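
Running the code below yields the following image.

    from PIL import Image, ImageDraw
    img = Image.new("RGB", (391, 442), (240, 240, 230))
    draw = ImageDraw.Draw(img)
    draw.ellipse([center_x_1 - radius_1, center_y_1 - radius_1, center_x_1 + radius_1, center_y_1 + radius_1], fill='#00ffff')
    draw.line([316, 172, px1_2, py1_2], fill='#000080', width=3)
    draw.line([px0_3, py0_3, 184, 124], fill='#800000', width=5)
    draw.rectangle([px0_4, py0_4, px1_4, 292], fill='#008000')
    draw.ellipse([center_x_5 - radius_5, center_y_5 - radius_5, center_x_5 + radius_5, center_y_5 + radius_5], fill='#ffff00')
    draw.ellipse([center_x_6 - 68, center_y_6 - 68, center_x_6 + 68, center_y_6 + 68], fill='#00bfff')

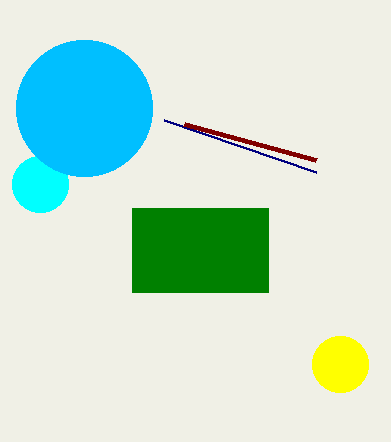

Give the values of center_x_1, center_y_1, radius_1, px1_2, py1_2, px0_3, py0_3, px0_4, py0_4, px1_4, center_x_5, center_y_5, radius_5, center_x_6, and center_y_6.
center_x_1 = 40; center_y_1 = 184; radius_1 = 28; px1_2 = 164; py1_2 = 120; px0_3 = 316; py0_3 = 160; px0_4 = 132; py0_4 = 208; px1_4 = 268; center_x_5 = 340; center_y_5 = 364; radius_5 = 28; center_x_6 = 84; center_y_6 = 108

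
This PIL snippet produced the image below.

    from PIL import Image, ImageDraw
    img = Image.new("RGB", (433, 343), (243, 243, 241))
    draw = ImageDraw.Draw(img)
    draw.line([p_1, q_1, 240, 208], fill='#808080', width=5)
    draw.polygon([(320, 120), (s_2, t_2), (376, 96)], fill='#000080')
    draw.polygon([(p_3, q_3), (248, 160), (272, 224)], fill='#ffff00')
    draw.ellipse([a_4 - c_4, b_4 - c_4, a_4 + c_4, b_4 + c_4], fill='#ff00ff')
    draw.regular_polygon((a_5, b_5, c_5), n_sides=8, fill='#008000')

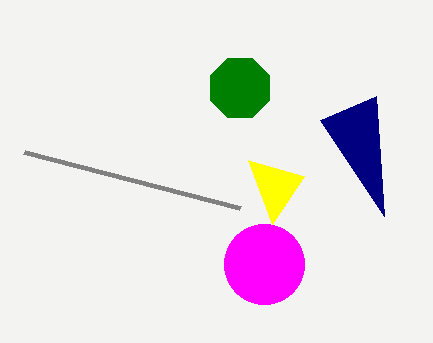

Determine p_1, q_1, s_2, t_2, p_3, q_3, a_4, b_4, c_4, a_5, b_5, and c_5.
p_1 = 24, q_1 = 152, s_2 = 384, t_2 = 216, p_3 = 304, q_3 = 176, a_4 = 264, b_4 = 264, c_4 = 40, a_5 = 240, b_5 = 88, c_5 = 32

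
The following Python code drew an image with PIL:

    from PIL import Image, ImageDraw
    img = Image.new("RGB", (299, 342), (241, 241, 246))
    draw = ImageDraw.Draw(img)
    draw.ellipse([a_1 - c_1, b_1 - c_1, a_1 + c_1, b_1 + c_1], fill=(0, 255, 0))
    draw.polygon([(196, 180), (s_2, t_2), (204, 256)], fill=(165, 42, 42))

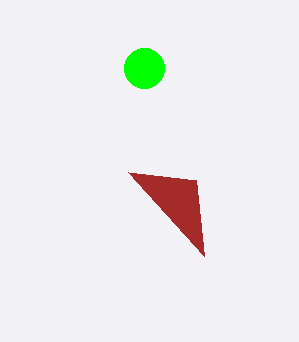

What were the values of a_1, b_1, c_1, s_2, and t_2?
a_1 = 144; b_1 = 68; c_1 = 20; s_2 = 128; t_2 = 172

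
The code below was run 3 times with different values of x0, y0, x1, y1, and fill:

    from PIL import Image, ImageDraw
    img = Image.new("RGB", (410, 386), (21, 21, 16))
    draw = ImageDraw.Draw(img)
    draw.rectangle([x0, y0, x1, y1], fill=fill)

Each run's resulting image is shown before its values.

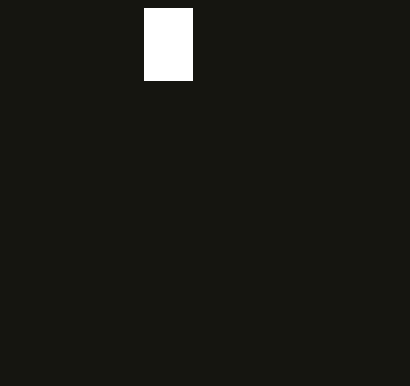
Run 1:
x0 = 144; y0 = 8; x1 = 192; y1 = 80; fill = 'white'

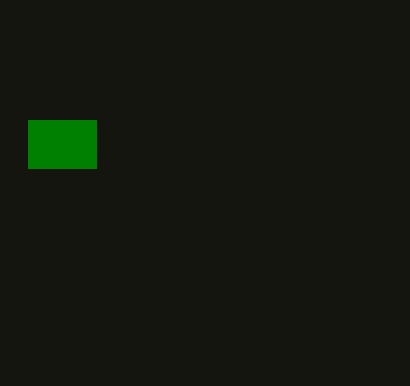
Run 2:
x0 = 28
y0 = 120
x1 = 96
y1 = 168
fill = 'green'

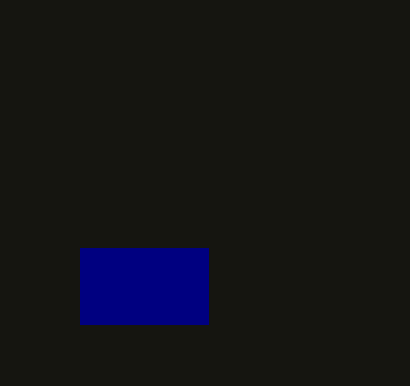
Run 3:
x0 = 80, y0 = 248, x1 = 208, y1 = 324, fill = 'navy'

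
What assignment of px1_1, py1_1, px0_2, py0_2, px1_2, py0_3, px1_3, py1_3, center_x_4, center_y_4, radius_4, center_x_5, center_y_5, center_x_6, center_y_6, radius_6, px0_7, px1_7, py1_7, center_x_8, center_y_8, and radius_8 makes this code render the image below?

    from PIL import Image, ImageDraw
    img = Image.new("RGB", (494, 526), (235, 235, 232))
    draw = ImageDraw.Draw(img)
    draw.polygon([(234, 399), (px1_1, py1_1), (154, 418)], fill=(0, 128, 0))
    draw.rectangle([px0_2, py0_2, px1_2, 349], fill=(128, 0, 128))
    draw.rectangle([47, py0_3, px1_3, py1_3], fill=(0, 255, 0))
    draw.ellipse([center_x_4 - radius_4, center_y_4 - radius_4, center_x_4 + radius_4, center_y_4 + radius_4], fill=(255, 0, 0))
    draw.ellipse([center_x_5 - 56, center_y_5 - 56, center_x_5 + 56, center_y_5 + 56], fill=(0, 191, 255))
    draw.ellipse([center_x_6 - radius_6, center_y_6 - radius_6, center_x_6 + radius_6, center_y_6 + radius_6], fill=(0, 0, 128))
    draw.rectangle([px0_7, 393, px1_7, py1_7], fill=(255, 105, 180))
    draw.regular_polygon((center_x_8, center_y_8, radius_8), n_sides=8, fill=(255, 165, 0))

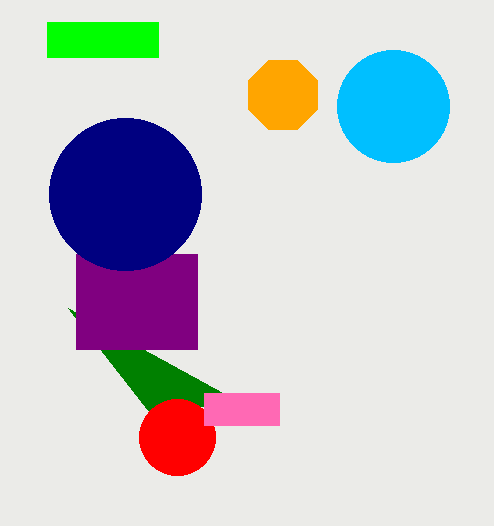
px1_1 = 68
py1_1 = 308
px0_2 = 76
py0_2 = 254
px1_2 = 197
py0_3 = 22
px1_3 = 158
py1_3 = 57
center_x_4 = 177
center_y_4 = 437
radius_4 = 38
center_x_5 = 393
center_y_5 = 106
center_x_6 = 125
center_y_6 = 194
radius_6 = 76
px0_7 = 204
px1_7 = 279
py1_7 = 425
center_x_8 = 283
center_y_8 = 95
radius_8 = 37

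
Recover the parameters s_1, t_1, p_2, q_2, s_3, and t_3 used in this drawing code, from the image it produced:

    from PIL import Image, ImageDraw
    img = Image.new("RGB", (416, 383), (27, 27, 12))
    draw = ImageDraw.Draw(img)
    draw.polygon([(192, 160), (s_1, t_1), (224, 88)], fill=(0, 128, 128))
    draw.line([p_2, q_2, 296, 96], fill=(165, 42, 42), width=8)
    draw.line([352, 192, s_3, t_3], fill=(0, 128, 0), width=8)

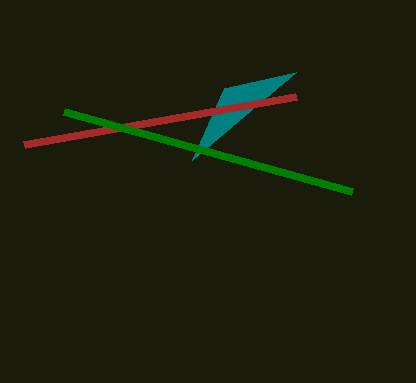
s_1 = 296
t_1 = 72
p_2 = 24
q_2 = 144
s_3 = 64
t_3 = 112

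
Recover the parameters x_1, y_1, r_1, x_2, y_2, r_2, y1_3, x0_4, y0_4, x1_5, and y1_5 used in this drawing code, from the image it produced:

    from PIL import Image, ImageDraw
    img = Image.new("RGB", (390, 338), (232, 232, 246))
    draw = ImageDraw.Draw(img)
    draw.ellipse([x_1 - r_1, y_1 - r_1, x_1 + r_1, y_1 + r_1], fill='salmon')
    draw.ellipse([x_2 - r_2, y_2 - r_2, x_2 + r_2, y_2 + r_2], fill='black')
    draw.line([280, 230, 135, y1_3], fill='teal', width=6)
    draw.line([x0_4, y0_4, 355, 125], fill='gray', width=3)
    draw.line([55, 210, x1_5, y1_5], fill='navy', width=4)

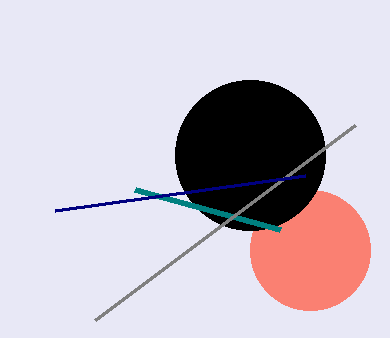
x_1 = 310, y_1 = 250, r_1 = 60, x_2 = 250, y_2 = 155, r_2 = 75, y1_3 = 190, x0_4 = 95, y0_4 = 320, x1_5 = 305, y1_5 = 175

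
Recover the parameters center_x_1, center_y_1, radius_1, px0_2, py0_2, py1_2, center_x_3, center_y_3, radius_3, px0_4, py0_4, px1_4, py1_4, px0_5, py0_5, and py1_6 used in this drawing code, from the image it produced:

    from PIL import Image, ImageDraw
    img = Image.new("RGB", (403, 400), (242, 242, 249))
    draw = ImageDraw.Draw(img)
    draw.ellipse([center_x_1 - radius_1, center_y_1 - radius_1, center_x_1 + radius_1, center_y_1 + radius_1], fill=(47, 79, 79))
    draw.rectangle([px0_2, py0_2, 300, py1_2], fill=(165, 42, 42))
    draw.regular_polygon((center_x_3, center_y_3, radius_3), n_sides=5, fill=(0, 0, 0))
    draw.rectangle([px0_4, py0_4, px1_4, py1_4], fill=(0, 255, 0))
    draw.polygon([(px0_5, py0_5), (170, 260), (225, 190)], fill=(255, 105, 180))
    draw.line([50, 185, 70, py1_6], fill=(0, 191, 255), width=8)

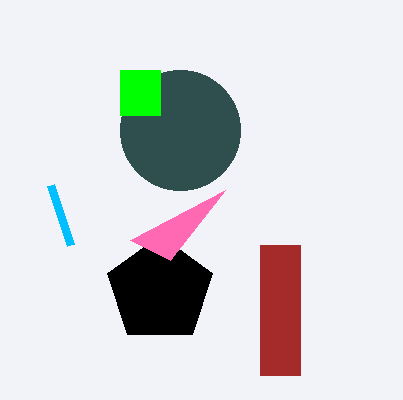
center_x_1 = 180
center_y_1 = 130
radius_1 = 60
px0_2 = 260
py0_2 = 245
py1_2 = 375
center_x_3 = 160
center_y_3 = 290
radius_3 = 55
px0_4 = 120
py0_4 = 70
px1_4 = 160
py1_4 = 115
px0_5 = 130
py0_5 = 240
py1_6 = 245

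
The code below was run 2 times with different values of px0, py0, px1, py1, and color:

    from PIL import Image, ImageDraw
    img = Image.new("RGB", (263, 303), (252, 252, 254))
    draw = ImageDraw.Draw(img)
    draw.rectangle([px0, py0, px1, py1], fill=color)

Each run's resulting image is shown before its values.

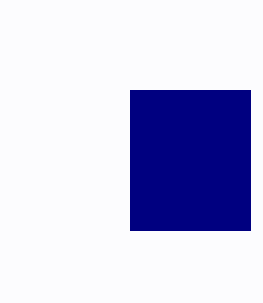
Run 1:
px0 = 130
py0 = 90
px1 = 250
py1 = 230
color = 'navy'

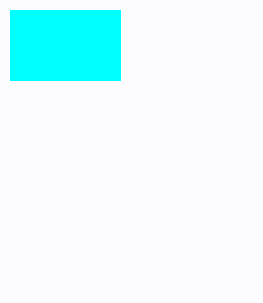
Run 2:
px0 = 10; py0 = 10; px1 = 120; py1 = 80; color = 'cyan'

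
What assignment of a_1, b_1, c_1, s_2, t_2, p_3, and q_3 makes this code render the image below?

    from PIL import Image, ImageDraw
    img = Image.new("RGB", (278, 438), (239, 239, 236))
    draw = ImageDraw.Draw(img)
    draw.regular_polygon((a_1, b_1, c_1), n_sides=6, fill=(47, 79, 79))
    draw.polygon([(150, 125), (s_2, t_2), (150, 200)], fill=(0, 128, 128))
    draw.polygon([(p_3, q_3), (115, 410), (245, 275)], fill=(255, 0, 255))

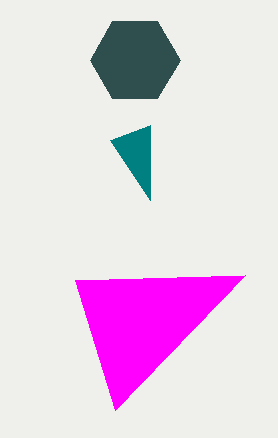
a_1 = 135; b_1 = 60; c_1 = 45; s_2 = 110; t_2 = 140; p_3 = 75; q_3 = 280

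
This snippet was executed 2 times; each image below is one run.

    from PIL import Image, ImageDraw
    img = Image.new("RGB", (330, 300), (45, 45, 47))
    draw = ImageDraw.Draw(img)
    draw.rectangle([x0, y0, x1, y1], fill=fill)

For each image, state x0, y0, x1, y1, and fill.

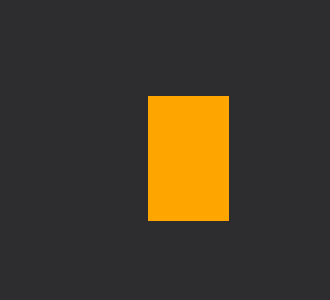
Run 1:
x0 = 148
y0 = 96
x1 = 228
y1 = 220
fill = 'orange'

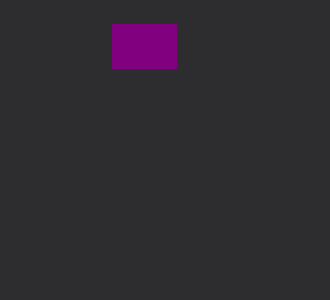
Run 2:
x0 = 112, y0 = 24, x1 = 176, y1 = 68, fill = 'purple'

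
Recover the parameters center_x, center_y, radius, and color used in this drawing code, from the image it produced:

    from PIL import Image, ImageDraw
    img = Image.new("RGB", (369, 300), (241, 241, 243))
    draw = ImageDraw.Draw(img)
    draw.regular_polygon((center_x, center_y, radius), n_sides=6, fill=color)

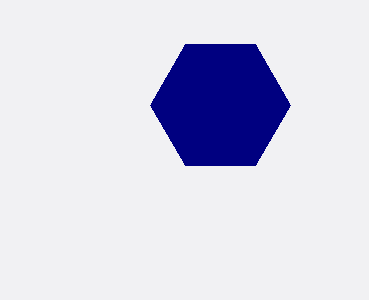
center_x = 220, center_y = 105, radius = 70, color = 'navy'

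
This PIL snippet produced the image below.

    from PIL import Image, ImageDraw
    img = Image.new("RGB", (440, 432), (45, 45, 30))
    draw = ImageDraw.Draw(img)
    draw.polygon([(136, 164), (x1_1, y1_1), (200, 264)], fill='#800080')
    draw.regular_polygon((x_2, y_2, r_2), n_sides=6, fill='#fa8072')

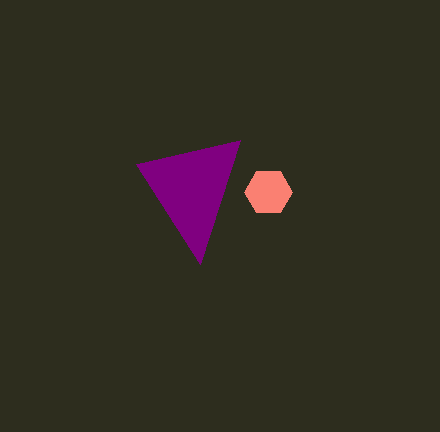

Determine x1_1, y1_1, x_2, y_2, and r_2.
x1_1 = 240, y1_1 = 140, x_2 = 268, y_2 = 192, r_2 = 24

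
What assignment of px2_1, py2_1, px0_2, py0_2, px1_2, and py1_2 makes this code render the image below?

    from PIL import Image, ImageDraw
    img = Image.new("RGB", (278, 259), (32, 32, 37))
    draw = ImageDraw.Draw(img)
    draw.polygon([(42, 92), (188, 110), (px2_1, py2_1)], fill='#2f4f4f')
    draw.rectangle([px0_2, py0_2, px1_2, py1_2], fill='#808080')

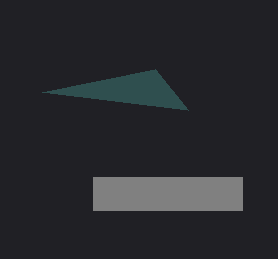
px2_1 = 155, py2_1 = 69, px0_2 = 93, py0_2 = 177, px1_2 = 242, py1_2 = 210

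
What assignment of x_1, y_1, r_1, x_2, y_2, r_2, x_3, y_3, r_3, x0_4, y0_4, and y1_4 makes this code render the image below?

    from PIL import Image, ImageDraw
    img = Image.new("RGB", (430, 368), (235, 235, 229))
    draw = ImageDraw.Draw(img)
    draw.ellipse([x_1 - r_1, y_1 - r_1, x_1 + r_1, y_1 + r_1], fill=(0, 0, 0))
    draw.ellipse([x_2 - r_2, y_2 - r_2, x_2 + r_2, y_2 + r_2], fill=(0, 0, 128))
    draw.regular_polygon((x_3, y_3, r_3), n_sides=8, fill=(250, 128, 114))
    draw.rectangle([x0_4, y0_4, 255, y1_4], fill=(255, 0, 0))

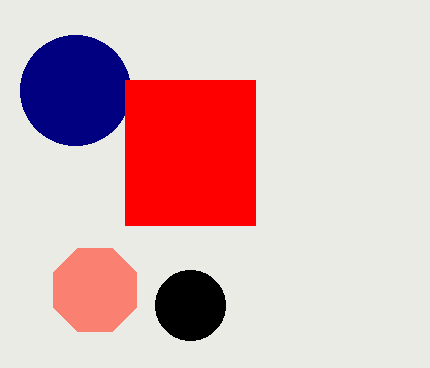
x_1 = 190, y_1 = 305, r_1 = 35, x_2 = 75, y_2 = 90, r_2 = 55, x_3 = 95, y_3 = 290, r_3 = 45, x0_4 = 125, y0_4 = 80, y1_4 = 225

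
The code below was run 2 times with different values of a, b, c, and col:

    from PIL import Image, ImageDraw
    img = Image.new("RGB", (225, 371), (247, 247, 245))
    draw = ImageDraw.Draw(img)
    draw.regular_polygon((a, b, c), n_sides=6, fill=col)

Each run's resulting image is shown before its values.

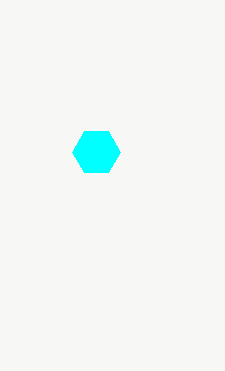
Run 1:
a = 96; b = 152; c = 24; col = 'cyan'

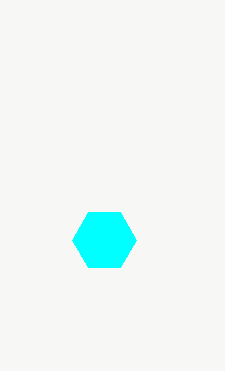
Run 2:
a = 104; b = 240; c = 32; col = 'cyan'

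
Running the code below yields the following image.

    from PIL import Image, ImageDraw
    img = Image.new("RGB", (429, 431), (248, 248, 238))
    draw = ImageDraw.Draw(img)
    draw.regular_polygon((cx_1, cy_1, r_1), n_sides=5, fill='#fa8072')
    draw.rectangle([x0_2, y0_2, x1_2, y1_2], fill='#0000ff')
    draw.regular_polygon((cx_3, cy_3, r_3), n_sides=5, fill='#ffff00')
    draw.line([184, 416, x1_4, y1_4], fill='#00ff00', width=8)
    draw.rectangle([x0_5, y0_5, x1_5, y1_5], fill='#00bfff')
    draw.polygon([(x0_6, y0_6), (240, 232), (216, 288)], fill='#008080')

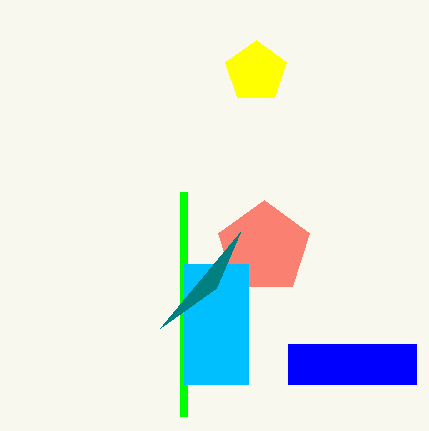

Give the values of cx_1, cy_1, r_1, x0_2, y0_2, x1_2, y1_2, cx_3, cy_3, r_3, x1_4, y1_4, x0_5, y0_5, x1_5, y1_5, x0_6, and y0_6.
cx_1 = 264; cy_1 = 248; r_1 = 48; x0_2 = 288; y0_2 = 344; x1_2 = 416; y1_2 = 384; cx_3 = 256; cy_3 = 72; r_3 = 32; x1_4 = 184; y1_4 = 192; x0_5 = 184; y0_5 = 264; x1_5 = 248; y1_5 = 384; x0_6 = 160; y0_6 = 328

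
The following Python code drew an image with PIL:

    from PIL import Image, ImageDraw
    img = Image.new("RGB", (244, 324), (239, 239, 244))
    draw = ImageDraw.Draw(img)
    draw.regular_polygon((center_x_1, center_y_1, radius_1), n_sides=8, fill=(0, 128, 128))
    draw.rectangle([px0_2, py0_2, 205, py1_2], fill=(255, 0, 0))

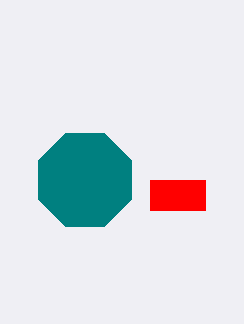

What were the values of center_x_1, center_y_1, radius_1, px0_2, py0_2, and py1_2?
center_x_1 = 85, center_y_1 = 180, radius_1 = 50, px0_2 = 150, py0_2 = 180, py1_2 = 210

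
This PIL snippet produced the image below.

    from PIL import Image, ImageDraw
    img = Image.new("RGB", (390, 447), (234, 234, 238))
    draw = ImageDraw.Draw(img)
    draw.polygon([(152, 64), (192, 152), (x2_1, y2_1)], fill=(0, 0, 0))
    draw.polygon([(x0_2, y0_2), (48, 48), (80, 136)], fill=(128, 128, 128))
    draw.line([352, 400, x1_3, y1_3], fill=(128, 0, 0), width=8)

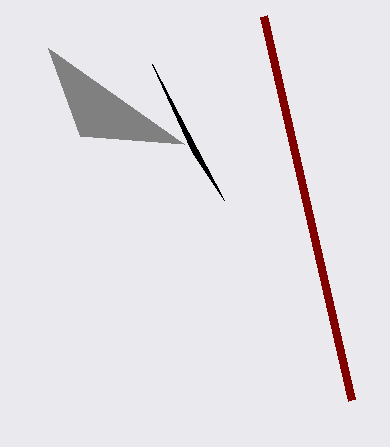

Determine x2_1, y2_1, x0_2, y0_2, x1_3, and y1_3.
x2_1 = 224
y2_1 = 200
x0_2 = 184
y0_2 = 144
x1_3 = 264
y1_3 = 16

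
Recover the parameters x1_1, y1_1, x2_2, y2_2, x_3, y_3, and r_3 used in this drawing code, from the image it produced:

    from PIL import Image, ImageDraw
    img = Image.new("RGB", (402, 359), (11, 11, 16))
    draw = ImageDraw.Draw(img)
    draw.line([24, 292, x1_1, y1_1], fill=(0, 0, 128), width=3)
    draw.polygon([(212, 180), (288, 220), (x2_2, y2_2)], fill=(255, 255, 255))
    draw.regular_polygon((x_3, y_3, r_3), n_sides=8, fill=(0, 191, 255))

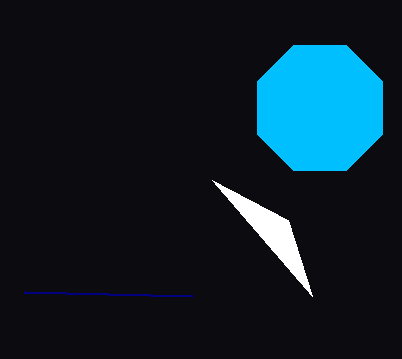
x1_1 = 192, y1_1 = 296, x2_2 = 312, y2_2 = 296, x_3 = 320, y_3 = 108, r_3 = 68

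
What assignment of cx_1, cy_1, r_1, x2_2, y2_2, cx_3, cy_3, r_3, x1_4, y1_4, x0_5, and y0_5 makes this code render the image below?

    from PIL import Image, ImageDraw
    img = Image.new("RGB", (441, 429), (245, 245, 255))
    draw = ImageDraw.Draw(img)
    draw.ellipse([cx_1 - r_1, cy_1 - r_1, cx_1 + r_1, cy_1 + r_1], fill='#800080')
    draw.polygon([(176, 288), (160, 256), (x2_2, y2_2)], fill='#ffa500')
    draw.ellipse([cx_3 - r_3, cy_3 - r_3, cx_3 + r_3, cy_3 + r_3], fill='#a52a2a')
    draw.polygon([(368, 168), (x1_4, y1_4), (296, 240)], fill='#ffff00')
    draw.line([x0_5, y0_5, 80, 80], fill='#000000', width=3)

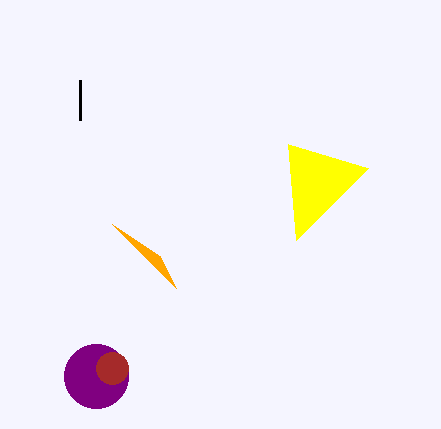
cx_1 = 96, cy_1 = 376, r_1 = 32, x2_2 = 112, y2_2 = 224, cx_3 = 112, cy_3 = 368, r_3 = 16, x1_4 = 288, y1_4 = 144, x0_5 = 80, y0_5 = 120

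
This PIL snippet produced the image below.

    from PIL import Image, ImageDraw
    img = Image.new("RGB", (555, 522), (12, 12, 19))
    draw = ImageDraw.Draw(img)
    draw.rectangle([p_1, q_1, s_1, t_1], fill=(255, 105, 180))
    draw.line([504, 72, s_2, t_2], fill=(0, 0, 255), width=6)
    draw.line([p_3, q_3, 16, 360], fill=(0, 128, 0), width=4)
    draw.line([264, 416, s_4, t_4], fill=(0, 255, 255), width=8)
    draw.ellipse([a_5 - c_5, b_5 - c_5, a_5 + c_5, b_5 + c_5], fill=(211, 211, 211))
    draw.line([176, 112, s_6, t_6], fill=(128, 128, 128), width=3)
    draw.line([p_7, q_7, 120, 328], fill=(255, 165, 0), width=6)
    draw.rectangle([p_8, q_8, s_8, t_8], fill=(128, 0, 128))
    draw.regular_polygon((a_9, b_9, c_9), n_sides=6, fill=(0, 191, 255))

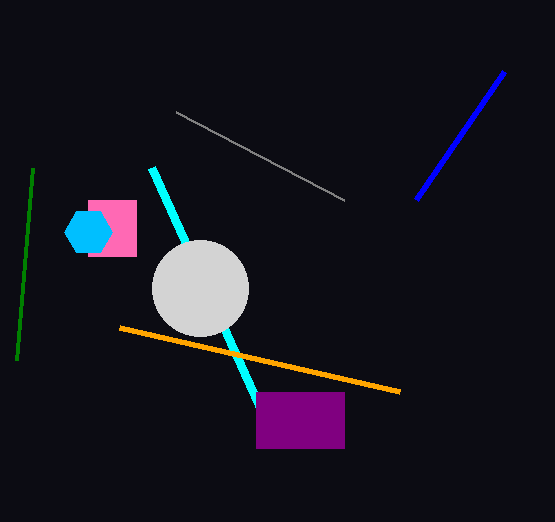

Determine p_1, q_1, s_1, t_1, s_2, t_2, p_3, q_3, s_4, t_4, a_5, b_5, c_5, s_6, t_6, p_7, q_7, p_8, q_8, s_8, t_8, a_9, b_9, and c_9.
p_1 = 88
q_1 = 200
s_1 = 136
t_1 = 256
s_2 = 416
t_2 = 200
p_3 = 32
q_3 = 168
s_4 = 152
t_4 = 168
a_5 = 200
b_5 = 288
c_5 = 48
s_6 = 344
t_6 = 200
p_7 = 400
q_7 = 392
p_8 = 256
q_8 = 392
s_8 = 344
t_8 = 448
a_9 = 88
b_9 = 232
c_9 = 24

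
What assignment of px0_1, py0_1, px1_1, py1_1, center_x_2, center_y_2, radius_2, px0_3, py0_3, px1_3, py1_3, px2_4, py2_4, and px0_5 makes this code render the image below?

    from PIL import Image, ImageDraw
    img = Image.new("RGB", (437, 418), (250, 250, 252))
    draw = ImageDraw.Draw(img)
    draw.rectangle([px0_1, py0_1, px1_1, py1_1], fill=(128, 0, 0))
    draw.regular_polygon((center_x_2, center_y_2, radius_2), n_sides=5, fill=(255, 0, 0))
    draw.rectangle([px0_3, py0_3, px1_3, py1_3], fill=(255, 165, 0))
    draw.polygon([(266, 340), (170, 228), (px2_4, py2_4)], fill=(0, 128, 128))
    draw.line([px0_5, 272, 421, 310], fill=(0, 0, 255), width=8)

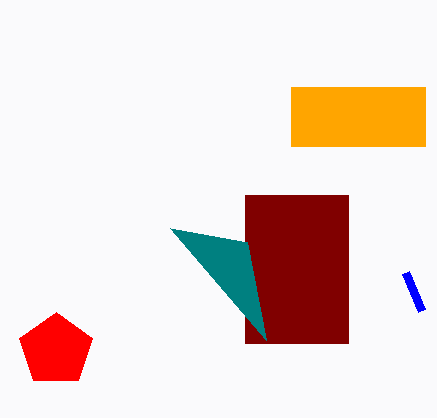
px0_1 = 245, py0_1 = 195, px1_1 = 348, py1_1 = 343, center_x_2 = 56, center_y_2 = 350, radius_2 = 38, px0_3 = 291, py0_3 = 87, px1_3 = 425, py1_3 = 146, px2_4 = 247, py2_4 = 242, px0_5 = 405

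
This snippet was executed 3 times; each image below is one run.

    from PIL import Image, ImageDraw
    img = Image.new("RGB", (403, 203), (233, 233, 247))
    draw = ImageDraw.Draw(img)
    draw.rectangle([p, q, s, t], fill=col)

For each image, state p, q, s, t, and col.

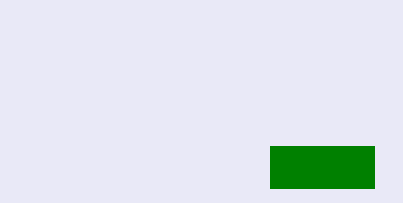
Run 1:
p = 270; q = 146; s = 374; t = 188; col = 'green'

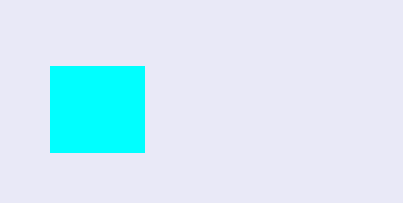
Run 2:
p = 50; q = 66; s = 144; t = 152; col = 'cyan'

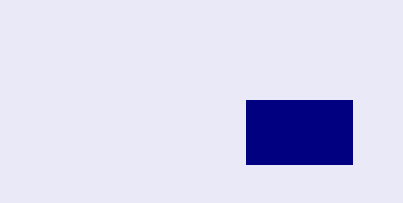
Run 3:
p = 246; q = 100; s = 352; t = 164; col = 'navy'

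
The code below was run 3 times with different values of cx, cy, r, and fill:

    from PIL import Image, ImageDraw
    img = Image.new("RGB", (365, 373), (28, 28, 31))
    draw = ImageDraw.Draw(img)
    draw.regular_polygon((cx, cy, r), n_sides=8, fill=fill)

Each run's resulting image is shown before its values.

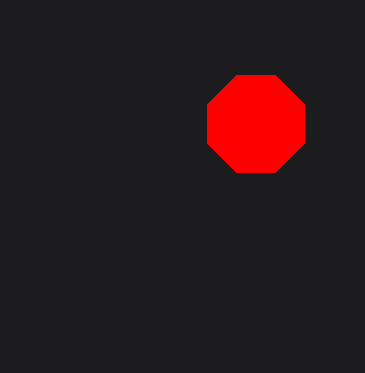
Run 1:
cx = 256, cy = 124, r = 52, fill = 'red'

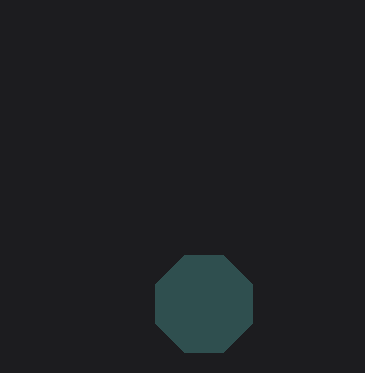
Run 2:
cx = 204
cy = 304
r = 52
fill = 'darkslategray'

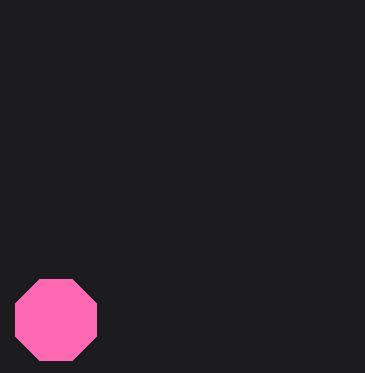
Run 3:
cx = 56; cy = 320; r = 44; fill = 'hotpink'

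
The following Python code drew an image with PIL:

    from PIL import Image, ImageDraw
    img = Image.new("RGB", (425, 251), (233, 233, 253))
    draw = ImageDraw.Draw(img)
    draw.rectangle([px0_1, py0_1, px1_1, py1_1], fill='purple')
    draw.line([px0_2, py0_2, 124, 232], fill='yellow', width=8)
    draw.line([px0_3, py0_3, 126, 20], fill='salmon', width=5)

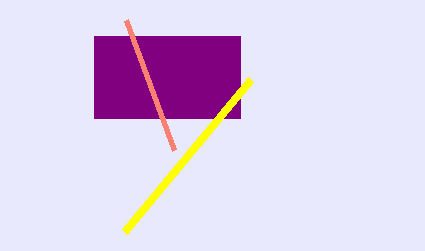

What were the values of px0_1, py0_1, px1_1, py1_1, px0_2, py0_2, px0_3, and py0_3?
px0_1 = 94
py0_1 = 36
px1_1 = 240
py1_1 = 118
px0_2 = 250
py0_2 = 80
px0_3 = 174
py0_3 = 150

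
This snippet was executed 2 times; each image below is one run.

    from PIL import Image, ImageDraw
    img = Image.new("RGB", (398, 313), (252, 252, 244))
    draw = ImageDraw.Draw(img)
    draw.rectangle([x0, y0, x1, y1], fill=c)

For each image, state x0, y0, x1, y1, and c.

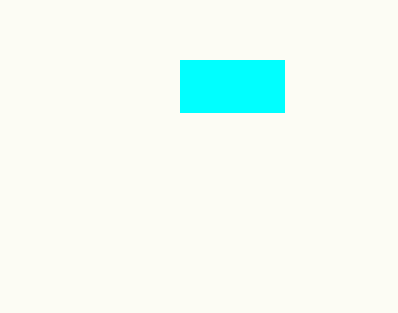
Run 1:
x0 = 180; y0 = 60; x1 = 284; y1 = 112; c = 'cyan'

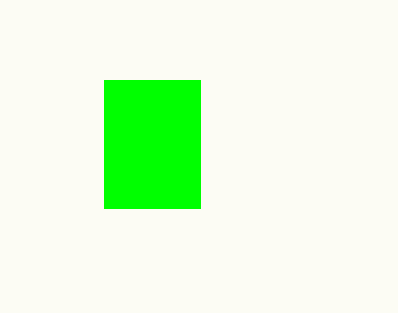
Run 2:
x0 = 104, y0 = 80, x1 = 200, y1 = 208, c = 'lime'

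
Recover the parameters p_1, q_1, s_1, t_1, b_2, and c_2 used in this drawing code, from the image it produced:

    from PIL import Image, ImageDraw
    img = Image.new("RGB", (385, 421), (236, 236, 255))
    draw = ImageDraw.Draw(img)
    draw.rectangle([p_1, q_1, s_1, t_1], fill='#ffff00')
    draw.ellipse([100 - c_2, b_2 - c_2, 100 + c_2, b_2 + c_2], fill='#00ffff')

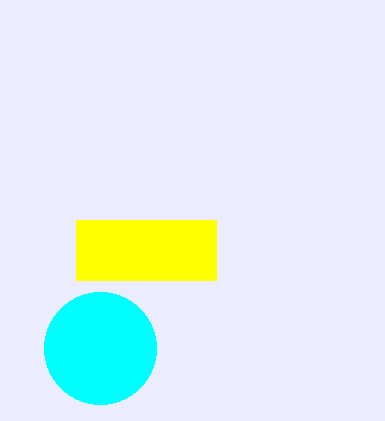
p_1 = 76; q_1 = 220; s_1 = 216; t_1 = 280; b_2 = 348; c_2 = 56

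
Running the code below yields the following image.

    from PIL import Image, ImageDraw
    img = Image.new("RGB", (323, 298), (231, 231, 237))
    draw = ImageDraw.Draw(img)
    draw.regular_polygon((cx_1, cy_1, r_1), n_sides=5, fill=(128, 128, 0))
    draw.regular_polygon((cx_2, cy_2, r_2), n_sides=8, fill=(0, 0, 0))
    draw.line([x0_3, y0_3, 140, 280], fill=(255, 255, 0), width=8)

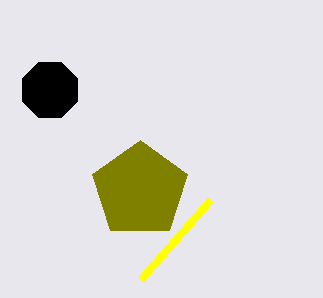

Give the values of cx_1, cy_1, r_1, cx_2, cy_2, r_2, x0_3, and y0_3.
cx_1 = 140; cy_1 = 190; r_1 = 50; cx_2 = 50; cy_2 = 90; r_2 = 30; x0_3 = 210; y0_3 = 200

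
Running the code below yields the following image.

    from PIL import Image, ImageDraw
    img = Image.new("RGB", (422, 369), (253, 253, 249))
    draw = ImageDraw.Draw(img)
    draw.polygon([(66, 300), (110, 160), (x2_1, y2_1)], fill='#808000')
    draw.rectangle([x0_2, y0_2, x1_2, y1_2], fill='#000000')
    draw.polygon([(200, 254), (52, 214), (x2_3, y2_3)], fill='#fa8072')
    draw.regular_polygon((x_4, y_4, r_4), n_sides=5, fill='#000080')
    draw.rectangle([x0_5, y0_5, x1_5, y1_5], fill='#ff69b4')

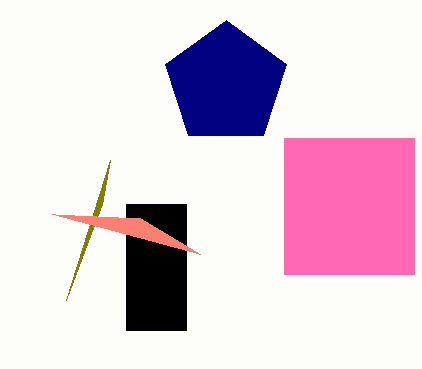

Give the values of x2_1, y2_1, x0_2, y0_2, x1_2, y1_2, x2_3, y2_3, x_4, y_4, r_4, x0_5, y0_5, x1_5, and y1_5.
x2_1 = 102, y2_1 = 204, x0_2 = 126, y0_2 = 204, x1_2 = 186, y1_2 = 330, x2_3 = 140, y2_3 = 218, x_4 = 226, y_4 = 84, r_4 = 64, x0_5 = 284, y0_5 = 138, x1_5 = 414, y1_5 = 274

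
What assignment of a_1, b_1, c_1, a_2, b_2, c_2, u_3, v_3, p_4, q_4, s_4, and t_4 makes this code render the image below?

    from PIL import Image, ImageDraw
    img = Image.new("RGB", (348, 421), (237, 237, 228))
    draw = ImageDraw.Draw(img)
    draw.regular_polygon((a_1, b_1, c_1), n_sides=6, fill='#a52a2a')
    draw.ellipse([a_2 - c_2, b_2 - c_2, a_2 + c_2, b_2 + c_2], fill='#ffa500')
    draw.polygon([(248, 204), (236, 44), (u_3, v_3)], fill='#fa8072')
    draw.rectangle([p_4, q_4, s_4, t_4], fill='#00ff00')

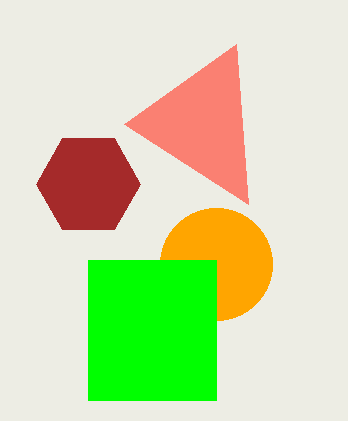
a_1 = 88
b_1 = 184
c_1 = 52
a_2 = 216
b_2 = 264
c_2 = 56
u_3 = 124
v_3 = 124
p_4 = 88
q_4 = 260
s_4 = 216
t_4 = 400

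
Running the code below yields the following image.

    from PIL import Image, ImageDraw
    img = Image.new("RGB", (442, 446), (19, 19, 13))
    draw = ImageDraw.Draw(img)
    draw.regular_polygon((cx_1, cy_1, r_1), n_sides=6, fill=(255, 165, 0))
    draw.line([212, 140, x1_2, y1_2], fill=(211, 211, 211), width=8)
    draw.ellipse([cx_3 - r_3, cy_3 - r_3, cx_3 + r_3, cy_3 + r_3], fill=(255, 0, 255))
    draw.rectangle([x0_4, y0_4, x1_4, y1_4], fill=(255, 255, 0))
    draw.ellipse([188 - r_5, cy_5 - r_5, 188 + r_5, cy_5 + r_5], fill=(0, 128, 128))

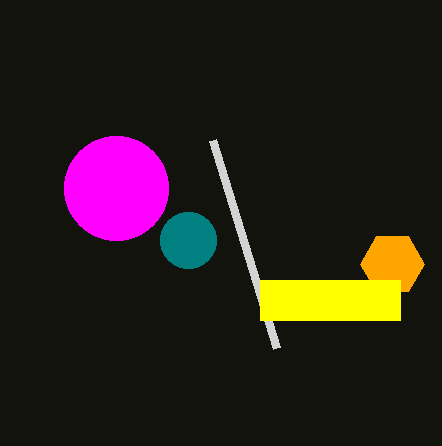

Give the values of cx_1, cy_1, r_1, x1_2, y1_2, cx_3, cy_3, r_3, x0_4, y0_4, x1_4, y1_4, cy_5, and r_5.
cx_1 = 392
cy_1 = 264
r_1 = 32
x1_2 = 276
y1_2 = 348
cx_3 = 116
cy_3 = 188
r_3 = 52
x0_4 = 260
y0_4 = 280
x1_4 = 400
y1_4 = 320
cy_5 = 240
r_5 = 28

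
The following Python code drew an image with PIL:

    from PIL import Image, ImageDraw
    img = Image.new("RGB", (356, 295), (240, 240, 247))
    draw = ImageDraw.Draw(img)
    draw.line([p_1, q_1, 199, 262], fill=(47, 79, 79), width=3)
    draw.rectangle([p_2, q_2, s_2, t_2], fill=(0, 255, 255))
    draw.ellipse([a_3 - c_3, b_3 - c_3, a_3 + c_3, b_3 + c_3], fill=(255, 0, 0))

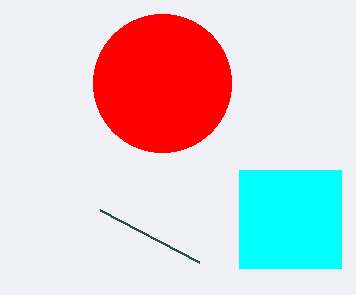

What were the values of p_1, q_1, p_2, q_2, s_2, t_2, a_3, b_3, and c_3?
p_1 = 100, q_1 = 210, p_2 = 239, q_2 = 170, s_2 = 341, t_2 = 268, a_3 = 162, b_3 = 83, c_3 = 69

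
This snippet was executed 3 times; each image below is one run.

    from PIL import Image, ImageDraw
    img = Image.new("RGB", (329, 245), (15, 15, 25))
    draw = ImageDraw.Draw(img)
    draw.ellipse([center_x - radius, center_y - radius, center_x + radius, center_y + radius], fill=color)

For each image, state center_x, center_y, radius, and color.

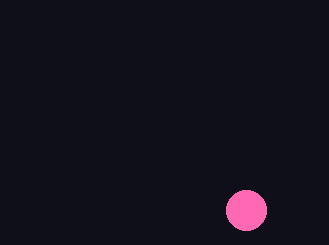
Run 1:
center_x = 246, center_y = 210, radius = 20, color = 'hotpink'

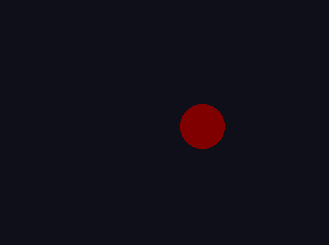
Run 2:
center_x = 202; center_y = 126; radius = 22; color = 'maroon'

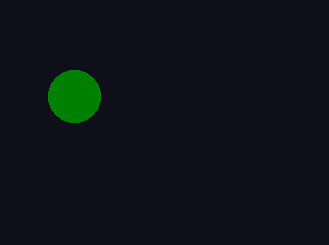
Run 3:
center_x = 74, center_y = 96, radius = 26, color = 'green'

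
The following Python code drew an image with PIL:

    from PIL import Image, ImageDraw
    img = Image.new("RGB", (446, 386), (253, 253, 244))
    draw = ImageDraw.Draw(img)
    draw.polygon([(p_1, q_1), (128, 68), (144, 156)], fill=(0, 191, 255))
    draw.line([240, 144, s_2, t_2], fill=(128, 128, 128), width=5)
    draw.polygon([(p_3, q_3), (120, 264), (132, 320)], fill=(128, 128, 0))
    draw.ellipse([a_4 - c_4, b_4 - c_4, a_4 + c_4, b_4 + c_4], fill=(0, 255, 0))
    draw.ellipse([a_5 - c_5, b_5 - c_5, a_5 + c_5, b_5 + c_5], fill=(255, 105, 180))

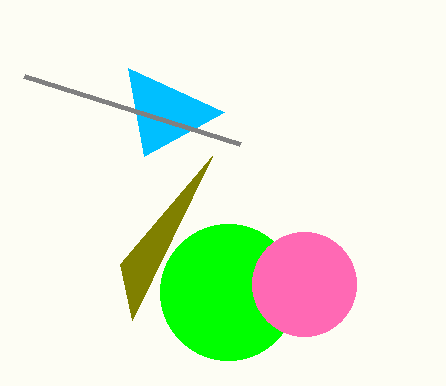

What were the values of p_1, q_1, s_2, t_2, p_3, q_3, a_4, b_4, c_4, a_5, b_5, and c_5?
p_1 = 224; q_1 = 112; s_2 = 24; t_2 = 76; p_3 = 212; q_3 = 156; a_4 = 228; b_4 = 292; c_4 = 68; a_5 = 304; b_5 = 284; c_5 = 52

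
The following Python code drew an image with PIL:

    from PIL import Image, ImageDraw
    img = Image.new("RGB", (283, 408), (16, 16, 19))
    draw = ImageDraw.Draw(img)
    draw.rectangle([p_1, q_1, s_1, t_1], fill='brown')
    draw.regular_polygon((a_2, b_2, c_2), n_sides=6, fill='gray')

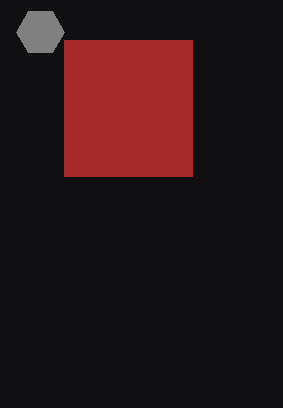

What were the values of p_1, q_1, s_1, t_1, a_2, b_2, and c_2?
p_1 = 64
q_1 = 40
s_1 = 192
t_1 = 176
a_2 = 40
b_2 = 32
c_2 = 24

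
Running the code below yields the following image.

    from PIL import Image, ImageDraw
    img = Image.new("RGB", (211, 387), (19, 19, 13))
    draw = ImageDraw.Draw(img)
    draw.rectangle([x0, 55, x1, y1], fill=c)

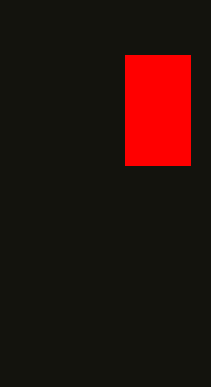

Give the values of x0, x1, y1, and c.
x0 = 125; x1 = 190; y1 = 165; c = 'red'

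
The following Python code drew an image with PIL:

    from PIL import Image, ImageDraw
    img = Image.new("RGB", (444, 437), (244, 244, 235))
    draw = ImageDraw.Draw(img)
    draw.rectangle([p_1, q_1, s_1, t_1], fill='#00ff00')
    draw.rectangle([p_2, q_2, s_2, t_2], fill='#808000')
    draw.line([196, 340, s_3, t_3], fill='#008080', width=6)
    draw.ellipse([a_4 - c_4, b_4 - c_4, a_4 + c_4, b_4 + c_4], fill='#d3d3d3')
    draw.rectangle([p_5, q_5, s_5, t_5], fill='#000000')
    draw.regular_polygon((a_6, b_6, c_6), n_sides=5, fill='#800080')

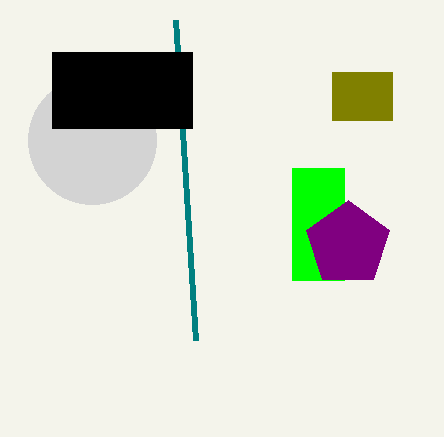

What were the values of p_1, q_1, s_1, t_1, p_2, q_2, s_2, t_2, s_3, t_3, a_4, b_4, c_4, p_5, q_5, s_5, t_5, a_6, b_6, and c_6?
p_1 = 292
q_1 = 168
s_1 = 344
t_1 = 280
p_2 = 332
q_2 = 72
s_2 = 392
t_2 = 120
s_3 = 176
t_3 = 20
a_4 = 92
b_4 = 140
c_4 = 64
p_5 = 52
q_5 = 52
s_5 = 192
t_5 = 128
a_6 = 348
b_6 = 244
c_6 = 44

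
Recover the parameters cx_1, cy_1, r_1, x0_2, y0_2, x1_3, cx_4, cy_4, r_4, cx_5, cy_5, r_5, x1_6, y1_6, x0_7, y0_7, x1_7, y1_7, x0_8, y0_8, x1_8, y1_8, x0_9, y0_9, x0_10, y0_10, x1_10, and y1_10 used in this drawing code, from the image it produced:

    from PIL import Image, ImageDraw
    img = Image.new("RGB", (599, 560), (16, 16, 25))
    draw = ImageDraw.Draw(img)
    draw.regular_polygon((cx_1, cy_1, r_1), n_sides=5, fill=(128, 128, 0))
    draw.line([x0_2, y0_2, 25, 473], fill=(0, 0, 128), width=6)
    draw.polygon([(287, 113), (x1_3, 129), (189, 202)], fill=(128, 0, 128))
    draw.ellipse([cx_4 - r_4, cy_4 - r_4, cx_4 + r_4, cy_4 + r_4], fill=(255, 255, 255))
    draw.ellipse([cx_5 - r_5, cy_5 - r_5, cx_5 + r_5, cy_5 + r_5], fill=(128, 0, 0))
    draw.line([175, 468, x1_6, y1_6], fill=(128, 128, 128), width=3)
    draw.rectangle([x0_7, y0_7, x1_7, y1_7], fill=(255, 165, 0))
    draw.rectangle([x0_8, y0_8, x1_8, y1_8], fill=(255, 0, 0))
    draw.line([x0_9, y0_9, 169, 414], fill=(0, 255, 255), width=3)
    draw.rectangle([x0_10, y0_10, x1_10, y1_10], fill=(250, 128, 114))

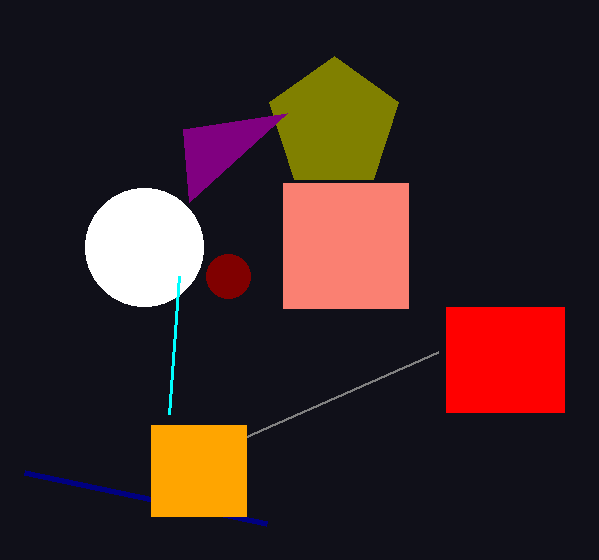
cx_1 = 334
cy_1 = 124
r_1 = 68
x0_2 = 267
y0_2 = 524
x1_3 = 183
cx_4 = 144
cy_4 = 247
r_4 = 59
cx_5 = 228
cy_5 = 276
r_5 = 22
x1_6 = 438
y1_6 = 352
x0_7 = 151
y0_7 = 425
x1_7 = 246
y1_7 = 516
x0_8 = 446
y0_8 = 307
x1_8 = 564
y1_8 = 412
x0_9 = 179
y0_9 = 276
x0_10 = 283
y0_10 = 183
x1_10 = 408
y1_10 = 308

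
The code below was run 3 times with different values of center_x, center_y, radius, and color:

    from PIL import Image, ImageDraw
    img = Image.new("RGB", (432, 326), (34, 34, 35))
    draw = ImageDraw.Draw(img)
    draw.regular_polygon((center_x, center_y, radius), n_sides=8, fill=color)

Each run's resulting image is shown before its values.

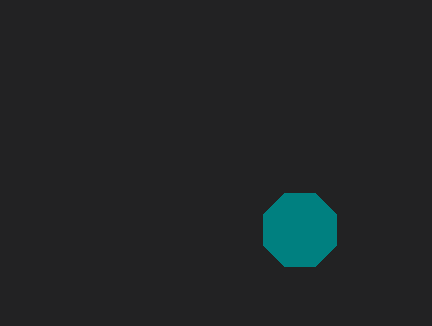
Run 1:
center_x = 300
center_y = 230
radius = 40
color = 'teal'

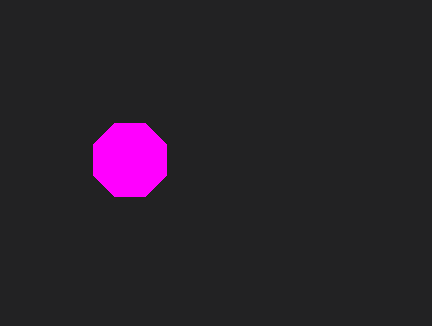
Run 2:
center_x = 130
center_y = 160
radius = 40
color = 'magenta'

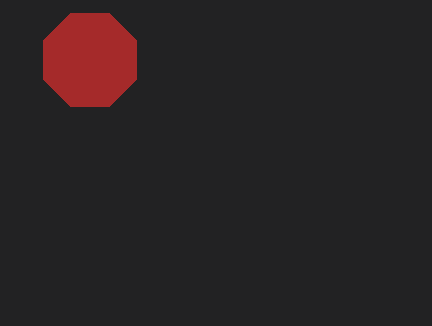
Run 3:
center_x = 90
center_y = 60
radius = 50
color = 'brown'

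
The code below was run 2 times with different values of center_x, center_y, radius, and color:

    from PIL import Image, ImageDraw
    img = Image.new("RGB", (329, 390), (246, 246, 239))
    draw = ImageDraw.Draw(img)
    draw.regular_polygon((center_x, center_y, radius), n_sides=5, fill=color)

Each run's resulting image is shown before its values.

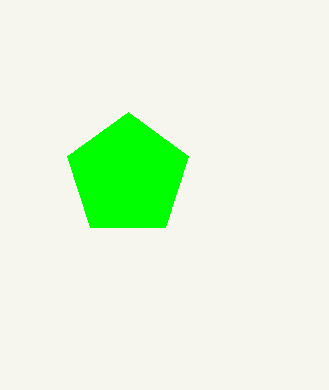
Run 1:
center_x = 128; center_y = 176; radius = 64; color = 'lime'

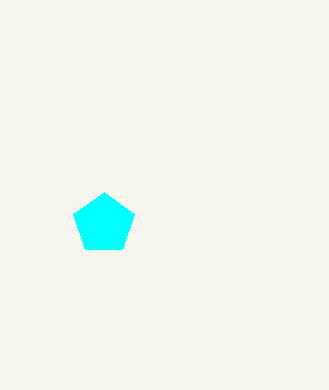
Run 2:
center_x = 104, center_y = 224, radius = 32, color = 'cyan'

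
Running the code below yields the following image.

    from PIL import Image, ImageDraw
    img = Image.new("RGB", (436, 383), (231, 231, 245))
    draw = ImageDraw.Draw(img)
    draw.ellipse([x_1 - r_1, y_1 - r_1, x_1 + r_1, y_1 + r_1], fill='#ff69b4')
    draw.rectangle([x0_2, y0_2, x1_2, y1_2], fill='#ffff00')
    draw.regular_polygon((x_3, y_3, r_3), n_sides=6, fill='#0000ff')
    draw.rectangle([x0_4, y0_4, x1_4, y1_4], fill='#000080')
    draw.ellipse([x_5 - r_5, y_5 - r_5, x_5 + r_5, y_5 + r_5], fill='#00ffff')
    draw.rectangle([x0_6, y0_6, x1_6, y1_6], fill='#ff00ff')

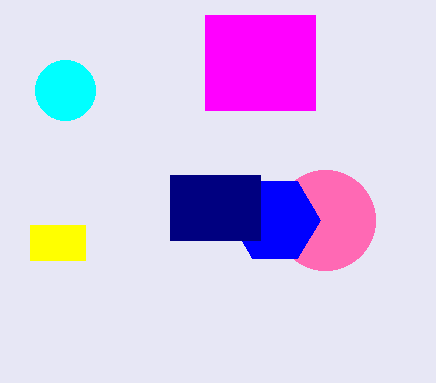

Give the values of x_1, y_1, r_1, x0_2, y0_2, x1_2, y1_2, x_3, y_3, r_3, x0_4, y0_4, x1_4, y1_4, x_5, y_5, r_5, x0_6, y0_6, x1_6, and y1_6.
x_1 = 325; y_1 = 220; r_1 = 50; x0_2 = 30; y0_2 = 225; x1_2 = 85; y1_2 = 260; x_3 = 275; y_3 = 220; r_3 = 45; x0_4 = 170; y0_4 = 175; x1_4 = 260; y1_4 = 240; x_5 = 65; y_5 = 90; r_5 = 30; x0_6 = 205; y0_6 = 15; x1_6 = 315; y1_6 = 110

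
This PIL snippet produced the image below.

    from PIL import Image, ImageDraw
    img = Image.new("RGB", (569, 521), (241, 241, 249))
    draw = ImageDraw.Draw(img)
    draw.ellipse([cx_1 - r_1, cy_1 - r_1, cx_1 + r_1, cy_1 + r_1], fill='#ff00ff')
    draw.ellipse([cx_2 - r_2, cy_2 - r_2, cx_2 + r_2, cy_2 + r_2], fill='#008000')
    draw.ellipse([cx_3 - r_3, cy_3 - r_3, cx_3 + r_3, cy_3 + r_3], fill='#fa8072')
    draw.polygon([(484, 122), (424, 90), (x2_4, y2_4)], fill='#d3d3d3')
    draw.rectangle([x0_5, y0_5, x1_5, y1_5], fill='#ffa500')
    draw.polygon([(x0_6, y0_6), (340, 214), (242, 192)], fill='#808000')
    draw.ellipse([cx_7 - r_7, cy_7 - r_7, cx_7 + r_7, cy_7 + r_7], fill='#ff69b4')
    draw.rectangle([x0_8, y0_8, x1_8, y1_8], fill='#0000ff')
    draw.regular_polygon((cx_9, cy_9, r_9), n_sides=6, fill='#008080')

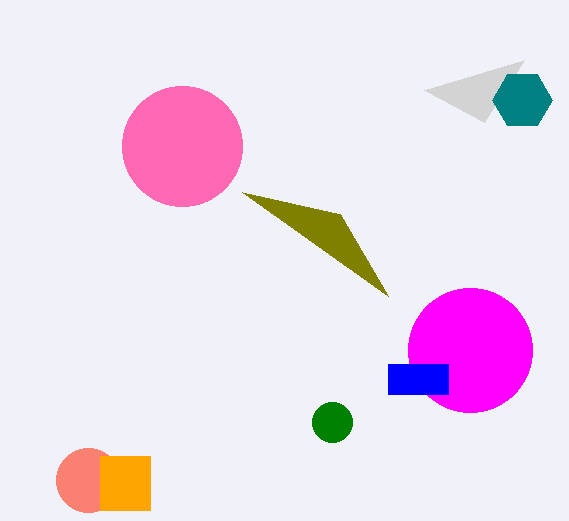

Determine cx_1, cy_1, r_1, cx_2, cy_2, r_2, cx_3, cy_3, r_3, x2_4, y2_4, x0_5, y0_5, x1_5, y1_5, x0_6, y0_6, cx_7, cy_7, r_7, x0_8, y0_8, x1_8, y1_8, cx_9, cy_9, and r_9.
cx_1 = 470
cy_1 = 350
r_1 = 62
cx_2 = 332
cy_2 = 422
r_2 = 20
cx_3 = 88
cy_3 = 480
r_3 = 32
x2_4 = 524
y2_4 = 60
x0_5 = 100
y0_5 = 456
x1_5 = 150
y1_5 = 510
x0_6 = 388
y0_6 = 296
cx_7 = 182
cy_7 = 146
r_7 = 60
x0_8 = 388
y0_8 = 364
x1_8 = 448
y1_8 = 394
cx_9 = 522
cy_9 = 100
r_9 = 30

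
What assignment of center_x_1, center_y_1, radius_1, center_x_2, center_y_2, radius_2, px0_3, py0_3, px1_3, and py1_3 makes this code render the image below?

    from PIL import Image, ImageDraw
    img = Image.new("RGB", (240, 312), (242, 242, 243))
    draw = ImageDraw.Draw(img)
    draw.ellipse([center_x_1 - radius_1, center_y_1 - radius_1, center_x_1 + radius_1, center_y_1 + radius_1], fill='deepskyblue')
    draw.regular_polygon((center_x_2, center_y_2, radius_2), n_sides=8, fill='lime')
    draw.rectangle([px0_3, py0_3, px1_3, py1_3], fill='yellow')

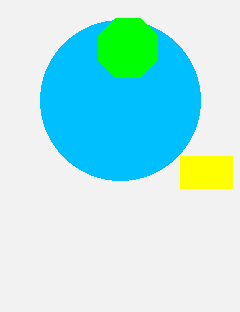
center_x_1 = 120, center_y_1 = 100, radius_1 = 80, center_x_2 = 128, center_y_2 = 48, radius_2 = 32, px0_3 = 180, py0_3 = 156, px1_3 = 232, py1_3 = 188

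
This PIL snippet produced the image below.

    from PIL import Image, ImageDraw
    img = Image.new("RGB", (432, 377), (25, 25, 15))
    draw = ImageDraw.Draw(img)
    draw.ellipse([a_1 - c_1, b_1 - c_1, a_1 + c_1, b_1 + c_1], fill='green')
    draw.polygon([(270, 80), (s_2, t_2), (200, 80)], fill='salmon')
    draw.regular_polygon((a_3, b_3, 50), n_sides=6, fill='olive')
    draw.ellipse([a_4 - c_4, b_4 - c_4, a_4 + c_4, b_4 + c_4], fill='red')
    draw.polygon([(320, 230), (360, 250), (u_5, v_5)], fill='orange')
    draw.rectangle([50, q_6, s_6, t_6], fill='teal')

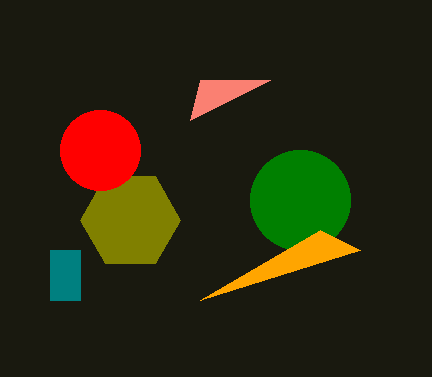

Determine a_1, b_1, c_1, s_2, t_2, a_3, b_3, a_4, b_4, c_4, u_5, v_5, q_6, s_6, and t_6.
a_1 = 300
b_1 = 200
c_1 = 50
s_2 = 190
t_2 = 120
a_3 = 130
b_3 = 220
a_4 = 100
b_4 = 150
c_4 = 40
u_5 = 200
v_5 = 300
q_6 = 250
s_6 = 80
t_6 = 300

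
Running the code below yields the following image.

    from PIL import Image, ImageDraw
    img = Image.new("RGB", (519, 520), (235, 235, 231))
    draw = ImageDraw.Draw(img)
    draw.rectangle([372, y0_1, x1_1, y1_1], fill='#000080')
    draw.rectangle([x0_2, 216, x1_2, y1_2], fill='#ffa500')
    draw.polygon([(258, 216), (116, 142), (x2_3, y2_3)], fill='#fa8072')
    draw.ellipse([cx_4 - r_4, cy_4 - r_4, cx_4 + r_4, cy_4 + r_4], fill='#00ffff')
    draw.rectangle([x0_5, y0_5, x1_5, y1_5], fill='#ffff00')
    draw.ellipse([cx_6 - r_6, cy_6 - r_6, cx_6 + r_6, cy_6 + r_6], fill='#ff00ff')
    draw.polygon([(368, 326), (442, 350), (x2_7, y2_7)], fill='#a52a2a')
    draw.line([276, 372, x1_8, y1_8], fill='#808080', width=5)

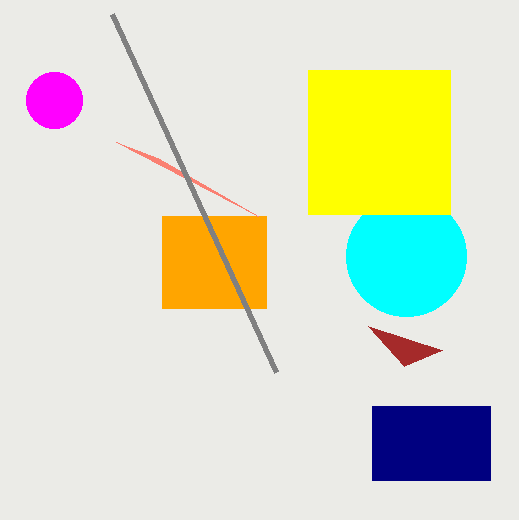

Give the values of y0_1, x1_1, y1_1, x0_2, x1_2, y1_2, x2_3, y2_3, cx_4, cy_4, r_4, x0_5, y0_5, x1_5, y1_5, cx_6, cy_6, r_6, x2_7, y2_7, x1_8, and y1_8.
y0_1 = 406
x1_1 = 490
y1_1 = 480
x0_2 = 162
x1_2 = 266
y1_2 = 308
x2_3 = 158
y2_3 = 158
cx_4 = 406
cy_4 = 256
r_4 = 60
x0_5 = 308
y0_5 = 70
x1_5 = 450
y1_5 = 214
cx_6 = 54
cy_6 = 100
r_6 = 28
x2_7 = 404
y2_7 = 366
x1_8 = 112
y1_8 = 14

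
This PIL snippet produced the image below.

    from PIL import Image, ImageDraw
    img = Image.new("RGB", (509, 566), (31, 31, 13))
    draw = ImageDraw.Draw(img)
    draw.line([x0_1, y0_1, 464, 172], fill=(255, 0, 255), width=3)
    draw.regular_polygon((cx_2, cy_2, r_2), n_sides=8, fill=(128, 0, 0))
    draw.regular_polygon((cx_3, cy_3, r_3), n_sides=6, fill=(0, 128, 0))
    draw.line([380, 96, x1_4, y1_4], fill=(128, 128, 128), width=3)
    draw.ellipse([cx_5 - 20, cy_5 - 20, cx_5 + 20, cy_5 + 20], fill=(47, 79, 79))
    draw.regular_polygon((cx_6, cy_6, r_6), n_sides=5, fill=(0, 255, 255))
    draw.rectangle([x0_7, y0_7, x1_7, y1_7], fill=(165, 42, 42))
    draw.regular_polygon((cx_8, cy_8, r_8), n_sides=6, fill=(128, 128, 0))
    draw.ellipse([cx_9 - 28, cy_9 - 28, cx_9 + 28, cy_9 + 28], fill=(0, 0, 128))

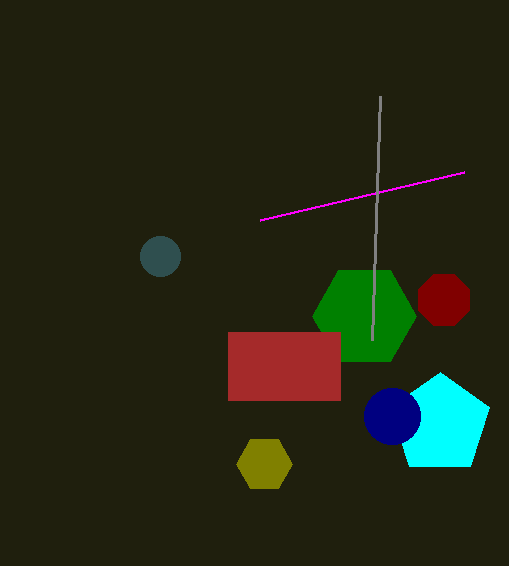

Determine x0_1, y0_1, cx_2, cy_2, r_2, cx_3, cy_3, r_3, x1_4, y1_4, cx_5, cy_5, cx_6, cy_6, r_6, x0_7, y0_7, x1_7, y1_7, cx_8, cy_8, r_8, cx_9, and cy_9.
x0_1 = 260; y0_1 = 220; cx_2 = 444; cy_2 = 300; r_2 = 28; cx_3 = 364; cy_3 = 316; r_3 = 52; x1_4 = 372; y1_4 = 340; cx_5 = 160; cy_5 = 256; cx_6 = 440; cy_6 = 424; r_6 = 52; x0_7 = 228; y0_7 = 332; x1_7 = 340; y1_7 = 400; cx_8 = 264; cy_8 = 464; r_8 = 28; cx_9 = 392; cy_9 = 416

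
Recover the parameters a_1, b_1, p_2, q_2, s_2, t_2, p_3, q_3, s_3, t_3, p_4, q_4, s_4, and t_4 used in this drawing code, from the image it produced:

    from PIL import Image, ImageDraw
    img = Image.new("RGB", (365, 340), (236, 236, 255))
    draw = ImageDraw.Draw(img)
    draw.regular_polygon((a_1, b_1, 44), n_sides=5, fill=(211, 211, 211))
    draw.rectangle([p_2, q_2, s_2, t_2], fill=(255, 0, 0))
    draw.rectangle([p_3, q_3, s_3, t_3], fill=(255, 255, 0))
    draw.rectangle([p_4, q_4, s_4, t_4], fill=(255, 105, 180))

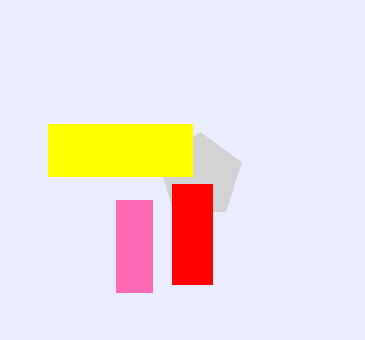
a_1 = 200
b_1 = 176
p_2 = 172
q_2 = 184
s_2 = 212
t_2 = 284
p_3 = 48
q_3 = 124
s_3 = 192
t_3 = 176
p_4 = 116
q_4 = 200
s_4 = 152
t_4 = 292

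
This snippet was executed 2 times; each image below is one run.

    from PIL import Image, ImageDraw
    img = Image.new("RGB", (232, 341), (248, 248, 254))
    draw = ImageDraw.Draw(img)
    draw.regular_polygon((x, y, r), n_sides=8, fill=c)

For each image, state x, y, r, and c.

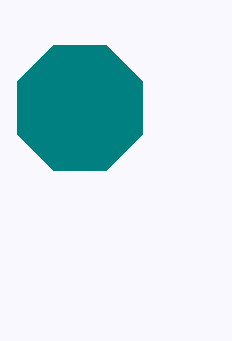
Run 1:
x = 80
y = 108
r = 68
c = 'teal'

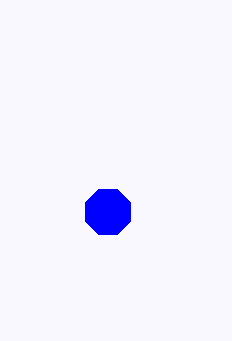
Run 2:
x = 108; y = 212; r = 24; c = 'blue'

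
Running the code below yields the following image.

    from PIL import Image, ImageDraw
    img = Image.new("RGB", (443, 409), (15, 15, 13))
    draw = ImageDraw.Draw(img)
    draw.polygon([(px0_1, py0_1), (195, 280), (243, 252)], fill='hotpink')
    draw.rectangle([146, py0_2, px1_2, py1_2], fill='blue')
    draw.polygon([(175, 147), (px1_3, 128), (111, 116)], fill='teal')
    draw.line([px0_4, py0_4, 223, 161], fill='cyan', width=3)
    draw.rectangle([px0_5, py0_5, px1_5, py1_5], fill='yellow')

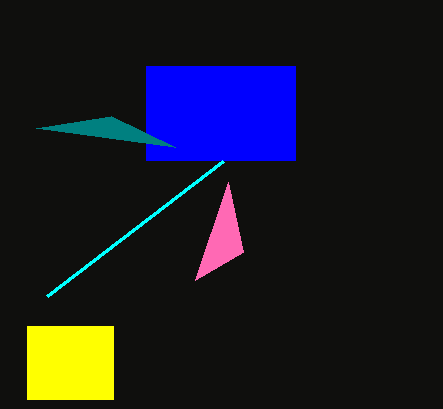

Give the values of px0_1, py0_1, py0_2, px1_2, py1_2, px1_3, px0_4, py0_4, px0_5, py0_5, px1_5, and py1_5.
px0_1 = 228
py0_1 = 182
py0_2 = 66
px1_2 = 295
py1_2 = 160
px1_3 = 36
px0_4 = 47
py0_4 = 296
px0_5 = 27
py0_5 = 326
px1_5 = 113
py1_5 = 399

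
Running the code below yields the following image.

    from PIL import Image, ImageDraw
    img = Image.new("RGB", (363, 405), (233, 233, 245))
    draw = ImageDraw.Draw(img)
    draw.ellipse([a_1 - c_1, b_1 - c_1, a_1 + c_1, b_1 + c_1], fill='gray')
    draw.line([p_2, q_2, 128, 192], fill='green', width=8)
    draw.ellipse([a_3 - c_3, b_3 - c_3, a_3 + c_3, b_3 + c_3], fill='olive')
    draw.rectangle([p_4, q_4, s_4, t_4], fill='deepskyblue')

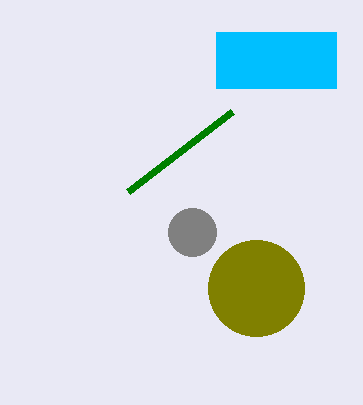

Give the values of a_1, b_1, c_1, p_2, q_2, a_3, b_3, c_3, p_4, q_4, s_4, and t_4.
a_1 = 192; b_1 = 232; c_1 = 24; p_2 = 232; q_2 = 112; a_3 = 256; b_3 = 288; c_3 = 48; p_4 = 216; q_4 = 32; s_4 = 336; t_4 = 88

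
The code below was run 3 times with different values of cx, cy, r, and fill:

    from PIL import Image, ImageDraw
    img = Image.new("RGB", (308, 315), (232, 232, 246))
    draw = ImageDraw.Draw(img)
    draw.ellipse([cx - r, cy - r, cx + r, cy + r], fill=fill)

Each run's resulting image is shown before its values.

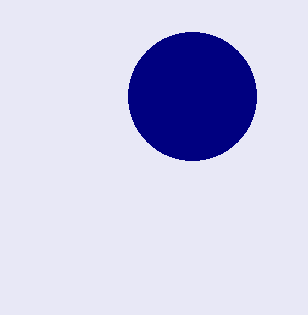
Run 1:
cx = 192; cy = 96; r = 64; fill = 'navy'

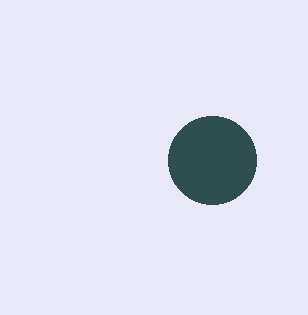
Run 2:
cx = 212; cy = 160; r = 44; fill = 'darkslategray'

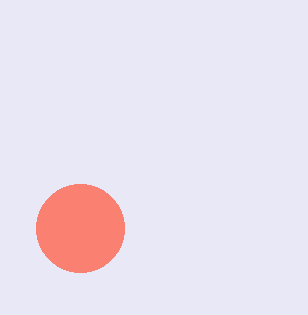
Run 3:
cx = 80
cy = 228
r = 44
fill = 'salmon'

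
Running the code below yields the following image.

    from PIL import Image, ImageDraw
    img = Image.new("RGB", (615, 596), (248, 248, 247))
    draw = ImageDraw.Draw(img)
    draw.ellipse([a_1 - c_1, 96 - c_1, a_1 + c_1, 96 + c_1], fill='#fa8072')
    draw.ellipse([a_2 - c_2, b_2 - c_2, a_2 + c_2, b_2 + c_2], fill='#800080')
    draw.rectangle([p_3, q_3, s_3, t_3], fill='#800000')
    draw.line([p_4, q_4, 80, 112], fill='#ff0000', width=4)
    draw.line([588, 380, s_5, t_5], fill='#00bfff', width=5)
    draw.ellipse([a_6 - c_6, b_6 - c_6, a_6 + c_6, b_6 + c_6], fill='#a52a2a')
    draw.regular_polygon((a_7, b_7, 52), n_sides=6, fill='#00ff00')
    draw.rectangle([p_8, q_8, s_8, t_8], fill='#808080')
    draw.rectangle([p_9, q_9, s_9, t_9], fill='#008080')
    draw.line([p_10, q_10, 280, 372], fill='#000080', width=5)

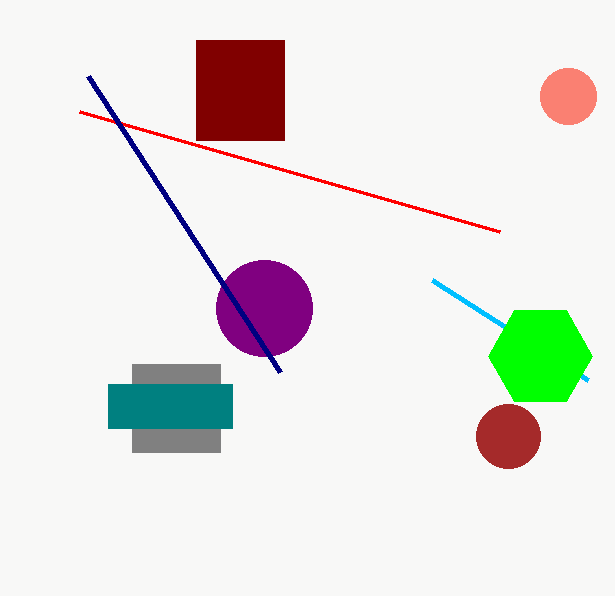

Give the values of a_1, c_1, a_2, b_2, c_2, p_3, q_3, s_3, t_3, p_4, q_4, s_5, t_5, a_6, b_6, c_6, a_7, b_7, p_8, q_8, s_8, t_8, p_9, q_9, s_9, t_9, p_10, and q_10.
a_1 = 568; c_1 = 28; a_2 = 264; b_2 = 308; c_2 = 48; p_3 = 196; q_3 = 40; s_3 = 284; t_3 = 140; p_4 = 500; q_4 = 232; s_5 = 432; t_5 = 280; a_6 = 508; b_6 = 436; c_6 = 32; a_7 = 540; b_7 = 356; p_8 = 132; q_8 = 364; s_8 = 220; t_8 = 452; p_9 = 108; q_9 = 384; s_9 = 232; t_9 = 428; p_10 = 88; q_10 = 76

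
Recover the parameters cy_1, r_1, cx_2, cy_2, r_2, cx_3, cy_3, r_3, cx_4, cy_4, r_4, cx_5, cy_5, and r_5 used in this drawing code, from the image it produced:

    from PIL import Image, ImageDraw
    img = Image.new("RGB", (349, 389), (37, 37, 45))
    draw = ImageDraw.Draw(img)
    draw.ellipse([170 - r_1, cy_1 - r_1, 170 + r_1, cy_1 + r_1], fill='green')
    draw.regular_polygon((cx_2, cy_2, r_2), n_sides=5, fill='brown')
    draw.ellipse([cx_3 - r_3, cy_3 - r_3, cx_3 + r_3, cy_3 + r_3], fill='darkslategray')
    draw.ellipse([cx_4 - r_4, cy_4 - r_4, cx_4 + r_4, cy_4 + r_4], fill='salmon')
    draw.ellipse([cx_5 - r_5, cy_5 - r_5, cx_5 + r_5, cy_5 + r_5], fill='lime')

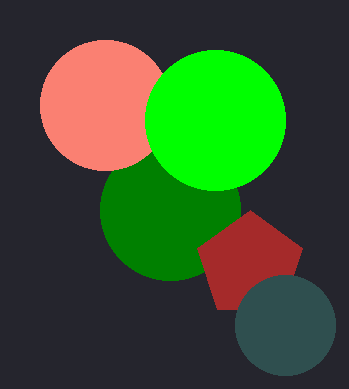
cy_1 = 210, r_1 = 70, cx_2 = 250, cy_2 = 265, r_2 = 55, cx_3 = 285, cy_3 = 325, r_3 = 50, cx_4 = 105, cy_4 = 105, r_4 = 65, cx_5 = 215, cy_5 = 120, r_5 = 70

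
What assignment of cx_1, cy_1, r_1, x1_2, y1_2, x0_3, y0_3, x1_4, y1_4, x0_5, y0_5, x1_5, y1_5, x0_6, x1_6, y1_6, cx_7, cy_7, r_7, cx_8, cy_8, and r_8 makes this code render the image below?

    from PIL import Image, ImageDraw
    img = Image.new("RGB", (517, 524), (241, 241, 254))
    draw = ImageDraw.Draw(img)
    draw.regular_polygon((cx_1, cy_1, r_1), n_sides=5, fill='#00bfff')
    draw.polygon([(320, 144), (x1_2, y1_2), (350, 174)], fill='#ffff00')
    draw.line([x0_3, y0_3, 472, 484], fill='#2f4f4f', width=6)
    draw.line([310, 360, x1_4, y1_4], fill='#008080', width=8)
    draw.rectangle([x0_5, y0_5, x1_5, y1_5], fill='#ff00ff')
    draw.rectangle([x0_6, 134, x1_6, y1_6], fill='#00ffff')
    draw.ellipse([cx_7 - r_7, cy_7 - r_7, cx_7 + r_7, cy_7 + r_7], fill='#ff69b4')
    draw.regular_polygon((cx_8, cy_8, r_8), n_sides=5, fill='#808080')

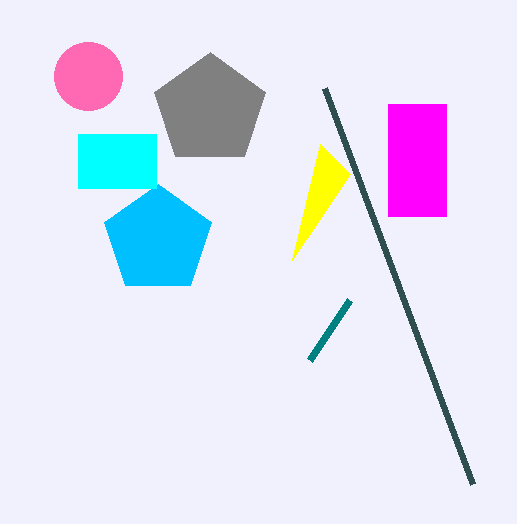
cx_1 = 158; cy_1 = 240; r_1 = 56; x1_2 = 292; y1_2 = 260; x0_3 = 324; y0_3 = 88; x1_4 = 350; y1_4 = 300; x0_5 = 388; y0_5 = 104; x1_5 = 446; y1_5 = 216; x0_6 = 78; x1_6 = 156; y1_6 = 188; cx_7 = 88; cy_7 = 76; r_7 = 34; cx_8 = 210; cy_8 = 110; r_8 = 58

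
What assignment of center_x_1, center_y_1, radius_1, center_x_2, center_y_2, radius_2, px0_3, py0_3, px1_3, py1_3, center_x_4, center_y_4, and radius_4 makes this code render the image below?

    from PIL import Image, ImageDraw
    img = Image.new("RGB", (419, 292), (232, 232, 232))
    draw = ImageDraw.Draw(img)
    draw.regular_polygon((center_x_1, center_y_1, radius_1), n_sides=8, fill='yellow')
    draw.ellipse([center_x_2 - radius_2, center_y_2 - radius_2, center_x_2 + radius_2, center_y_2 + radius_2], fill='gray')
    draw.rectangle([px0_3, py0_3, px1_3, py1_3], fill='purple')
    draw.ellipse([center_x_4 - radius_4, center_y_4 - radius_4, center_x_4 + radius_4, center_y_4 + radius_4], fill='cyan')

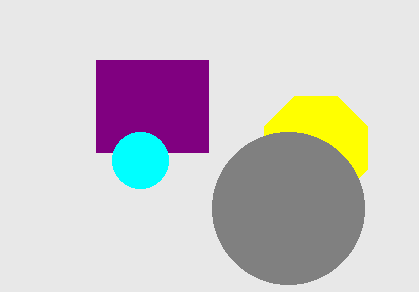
center_x_1 = 316
center_y_1 = 148
radius_1 = 56
center_x_2 = 288
center_y_2 = 208
radius_2 = 76
px0_3 = 96
py0_3 = 60
px1_3 = 208
py1_3 = 152
center_x_4 = 140
center_y_4 = 160
radius_4 = 28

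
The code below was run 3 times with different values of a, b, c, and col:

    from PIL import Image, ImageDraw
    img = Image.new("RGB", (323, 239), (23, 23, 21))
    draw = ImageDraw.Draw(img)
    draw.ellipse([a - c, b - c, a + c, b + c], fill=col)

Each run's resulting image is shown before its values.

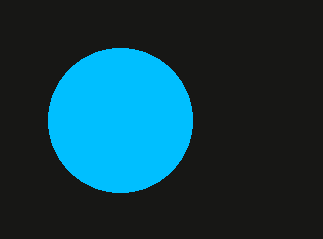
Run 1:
a = 120; b = 120; c = 72; col = 'deepskyblue'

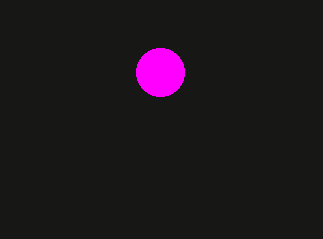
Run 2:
a = 160
b = 72
c = 24
col = 'magenta'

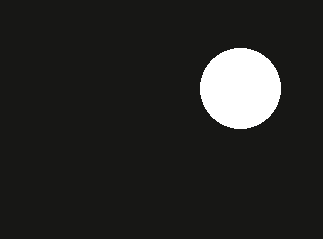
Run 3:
a = 240; b = 88; c = 40; col = 'white'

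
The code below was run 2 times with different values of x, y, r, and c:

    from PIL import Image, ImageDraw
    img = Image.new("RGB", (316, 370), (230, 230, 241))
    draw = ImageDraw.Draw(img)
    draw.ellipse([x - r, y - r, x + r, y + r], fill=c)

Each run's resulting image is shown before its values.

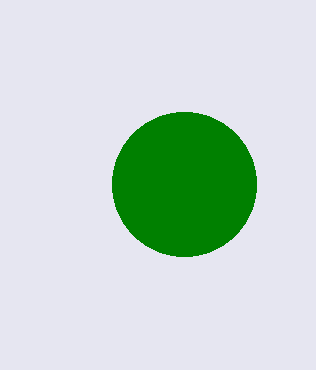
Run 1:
x = 184; y = 184; r = 72; c = 'green'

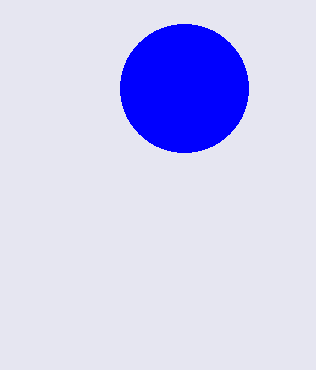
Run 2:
x = 184, y = 88, r = 64, c = 'blue'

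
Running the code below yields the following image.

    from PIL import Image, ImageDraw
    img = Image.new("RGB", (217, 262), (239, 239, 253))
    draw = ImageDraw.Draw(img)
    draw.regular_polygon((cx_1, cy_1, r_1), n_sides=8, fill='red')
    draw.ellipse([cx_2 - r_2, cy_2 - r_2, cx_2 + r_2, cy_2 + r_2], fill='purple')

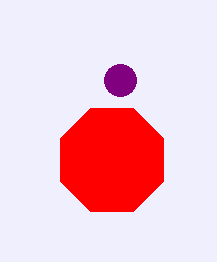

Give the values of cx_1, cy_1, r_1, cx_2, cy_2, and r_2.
cx_1 = 112, cy_1 = 160, r_1 = 56, cx_2 = 120, cy_2 = 80, r_2 = 16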